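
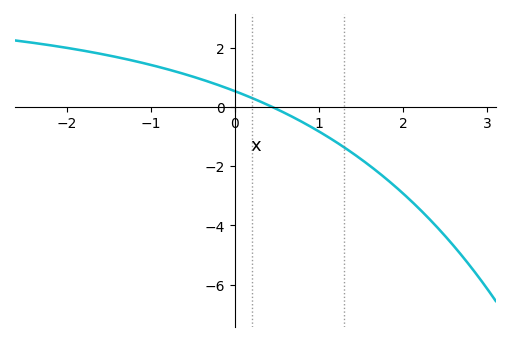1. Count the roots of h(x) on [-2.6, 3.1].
1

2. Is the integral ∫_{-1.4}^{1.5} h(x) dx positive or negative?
positive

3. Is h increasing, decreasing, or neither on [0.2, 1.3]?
decreasing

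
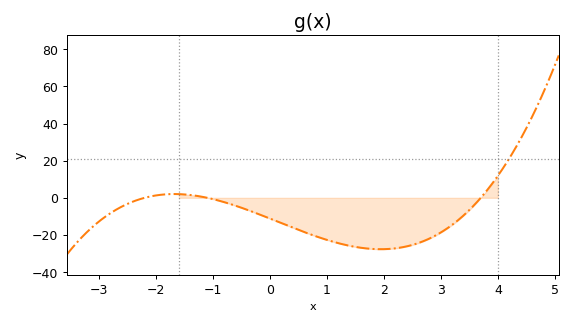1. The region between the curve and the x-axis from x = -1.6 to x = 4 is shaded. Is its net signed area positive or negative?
negative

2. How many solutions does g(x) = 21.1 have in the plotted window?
1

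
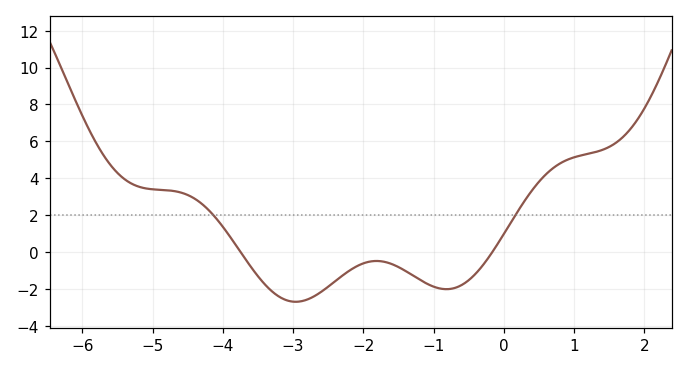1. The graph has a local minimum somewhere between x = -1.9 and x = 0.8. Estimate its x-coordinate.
-0.8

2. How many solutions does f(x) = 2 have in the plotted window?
2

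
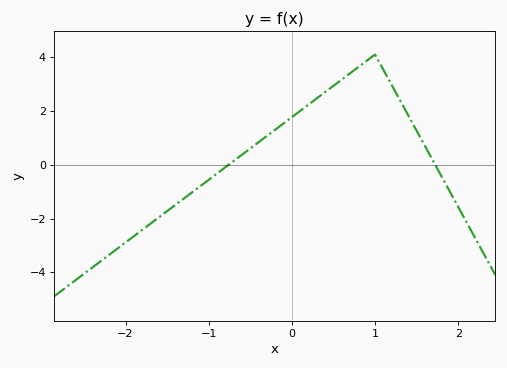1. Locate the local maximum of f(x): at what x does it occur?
1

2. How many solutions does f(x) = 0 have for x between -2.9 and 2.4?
2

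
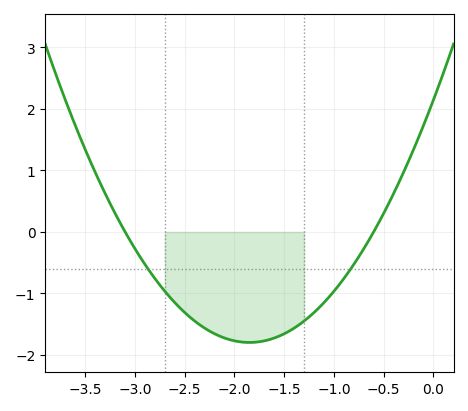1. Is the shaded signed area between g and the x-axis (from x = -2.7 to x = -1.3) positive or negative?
negative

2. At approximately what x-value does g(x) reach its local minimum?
-1.8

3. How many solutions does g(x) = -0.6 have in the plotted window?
2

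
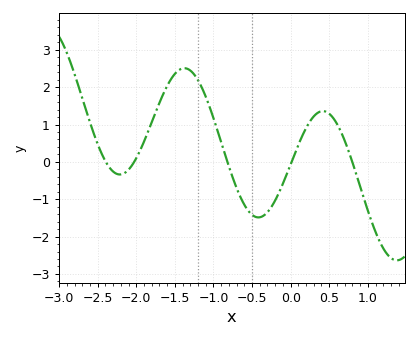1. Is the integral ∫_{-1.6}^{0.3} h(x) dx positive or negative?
positive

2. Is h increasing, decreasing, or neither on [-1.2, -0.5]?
decreasing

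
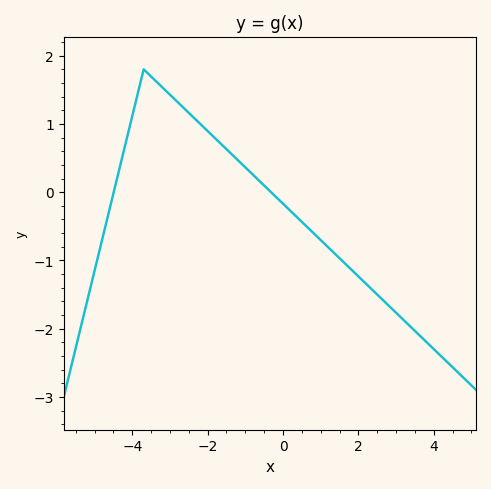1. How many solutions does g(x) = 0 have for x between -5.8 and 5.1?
2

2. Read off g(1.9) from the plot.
-1.18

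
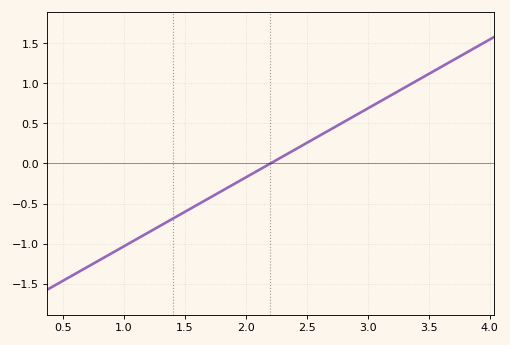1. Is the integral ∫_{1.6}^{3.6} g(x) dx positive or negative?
positive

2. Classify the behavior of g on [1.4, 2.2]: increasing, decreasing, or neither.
increasing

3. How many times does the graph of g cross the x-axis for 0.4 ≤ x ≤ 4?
1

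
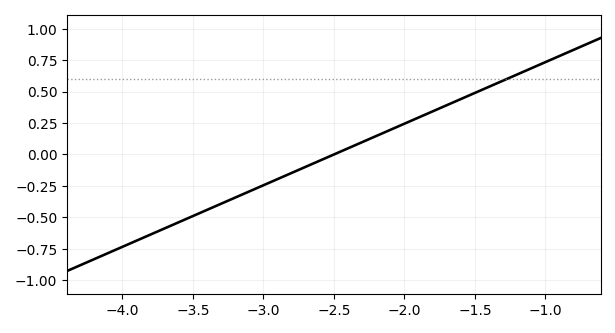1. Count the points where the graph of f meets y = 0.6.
1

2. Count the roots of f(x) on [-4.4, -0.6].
1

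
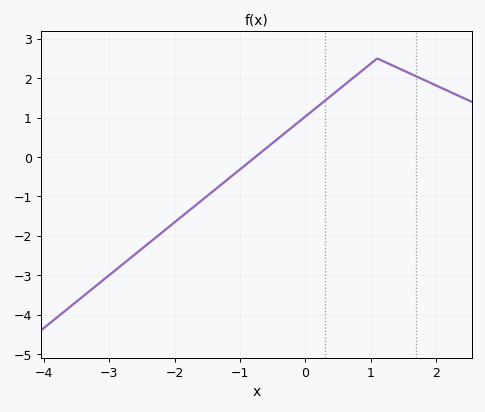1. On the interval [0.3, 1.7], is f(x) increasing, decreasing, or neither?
neither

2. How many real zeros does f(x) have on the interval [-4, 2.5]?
1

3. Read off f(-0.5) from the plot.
0.356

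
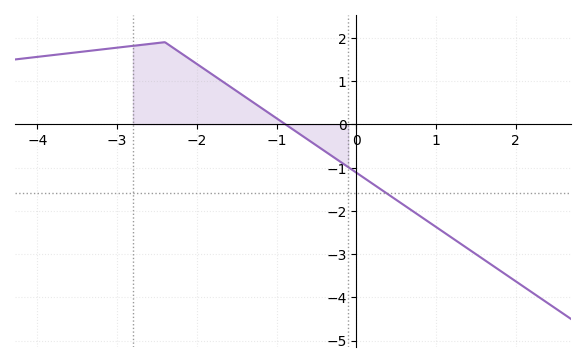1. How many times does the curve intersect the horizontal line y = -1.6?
1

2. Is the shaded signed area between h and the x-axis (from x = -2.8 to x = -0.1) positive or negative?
positive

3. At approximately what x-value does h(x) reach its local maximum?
-2.4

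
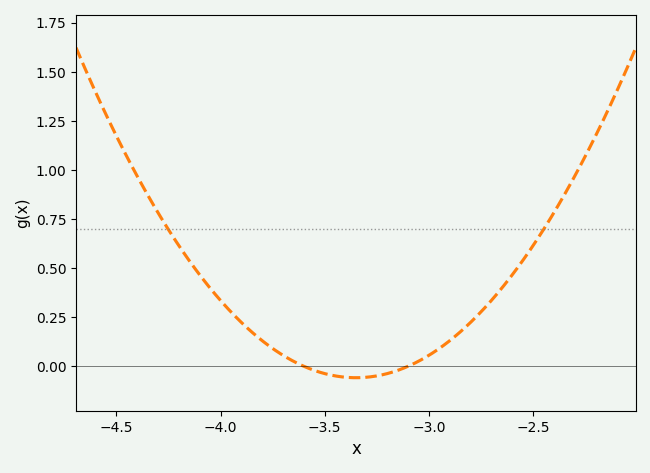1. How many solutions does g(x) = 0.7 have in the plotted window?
2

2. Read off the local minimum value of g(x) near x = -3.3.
-0.058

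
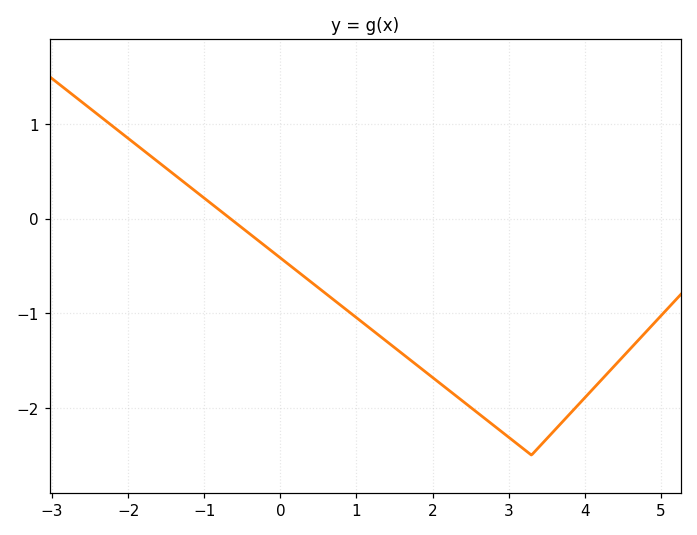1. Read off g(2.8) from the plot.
-2.2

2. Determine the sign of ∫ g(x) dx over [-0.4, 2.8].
negative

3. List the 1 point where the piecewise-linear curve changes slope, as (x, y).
(3.3, -2.5)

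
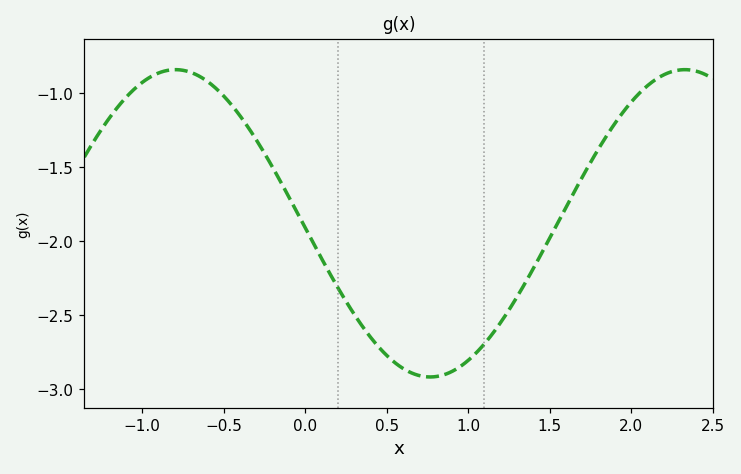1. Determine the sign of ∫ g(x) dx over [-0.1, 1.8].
negative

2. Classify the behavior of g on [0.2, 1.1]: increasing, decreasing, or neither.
neither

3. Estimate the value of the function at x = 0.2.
-2.31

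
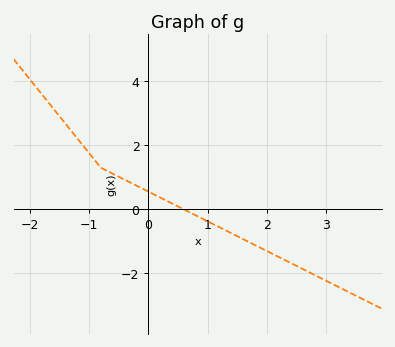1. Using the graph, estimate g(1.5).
-0.8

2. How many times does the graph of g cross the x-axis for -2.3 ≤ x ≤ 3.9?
1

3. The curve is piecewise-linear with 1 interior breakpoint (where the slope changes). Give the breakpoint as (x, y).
(-0.8, 1.3)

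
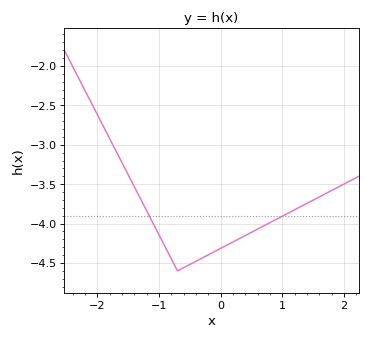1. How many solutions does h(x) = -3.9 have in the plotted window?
2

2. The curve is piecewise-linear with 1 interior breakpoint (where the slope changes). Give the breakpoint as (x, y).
(-0.7, -4.6)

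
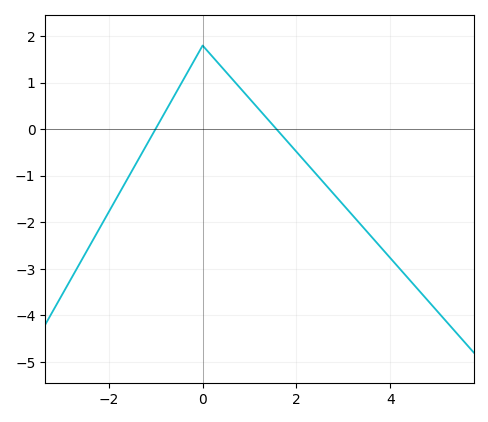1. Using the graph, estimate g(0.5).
1.23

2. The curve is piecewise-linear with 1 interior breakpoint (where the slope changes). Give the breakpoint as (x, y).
(0, 1.8)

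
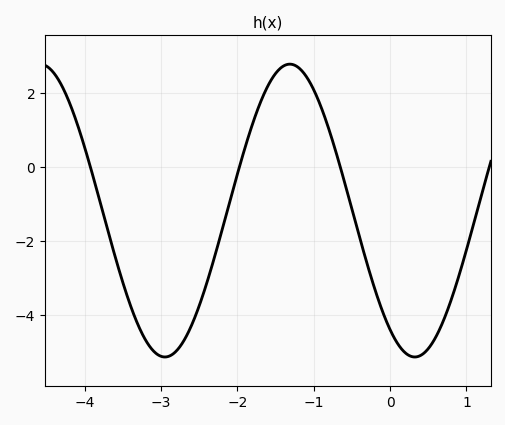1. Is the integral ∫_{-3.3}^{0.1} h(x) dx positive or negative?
negative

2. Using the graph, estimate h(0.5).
-4.8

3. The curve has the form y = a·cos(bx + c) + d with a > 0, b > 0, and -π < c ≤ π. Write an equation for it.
y = 3.95cos(1.9x + 2.5) - 1.17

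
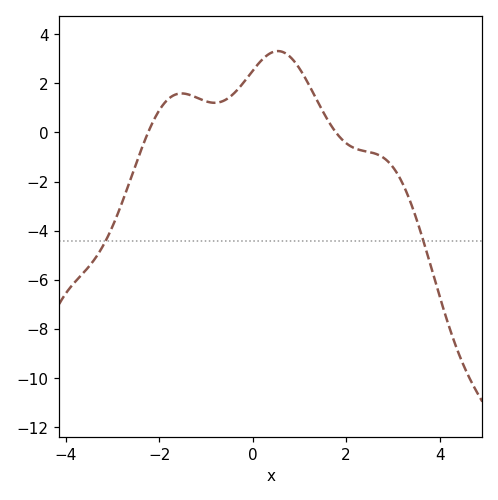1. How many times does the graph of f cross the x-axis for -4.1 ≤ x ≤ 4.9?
2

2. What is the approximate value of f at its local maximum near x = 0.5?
3.31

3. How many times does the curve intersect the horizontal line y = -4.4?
2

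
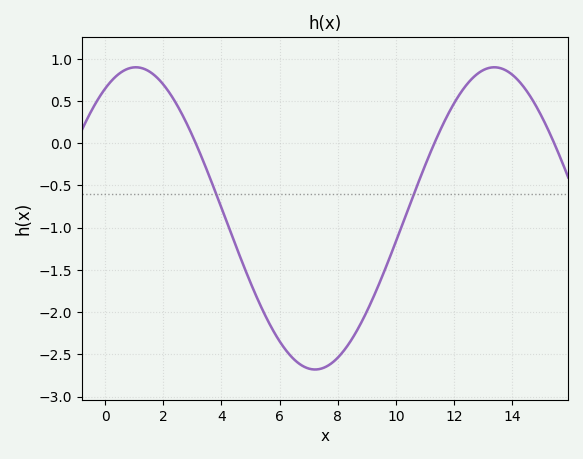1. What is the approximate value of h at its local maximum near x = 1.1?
0.9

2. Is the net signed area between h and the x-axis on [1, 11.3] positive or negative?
negative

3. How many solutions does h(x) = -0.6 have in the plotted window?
2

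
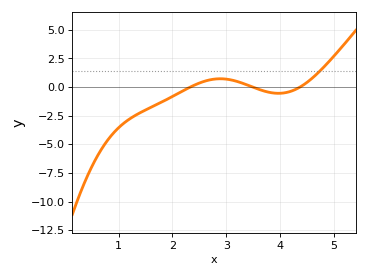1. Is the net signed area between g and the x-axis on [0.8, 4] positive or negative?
negative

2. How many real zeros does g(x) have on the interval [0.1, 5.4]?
3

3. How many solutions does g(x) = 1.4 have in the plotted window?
1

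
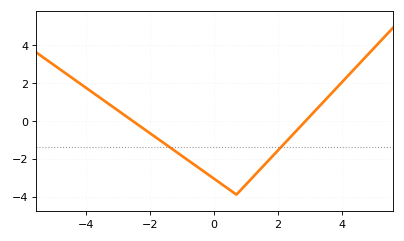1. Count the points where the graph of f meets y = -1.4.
2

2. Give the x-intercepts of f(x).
-2.55, 2.87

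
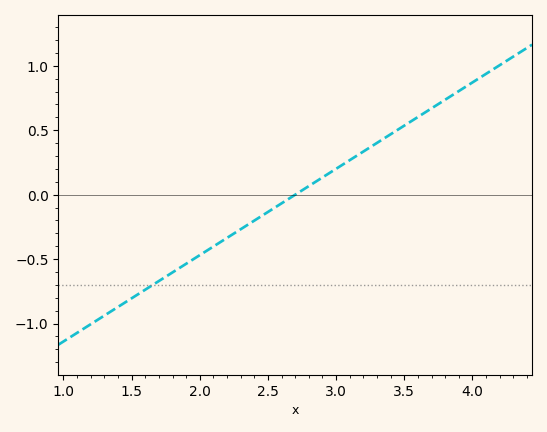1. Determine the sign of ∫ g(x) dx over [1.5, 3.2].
negative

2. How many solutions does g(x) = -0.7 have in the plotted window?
1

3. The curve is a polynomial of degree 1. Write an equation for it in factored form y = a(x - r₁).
y = 0.67(x - 2.7)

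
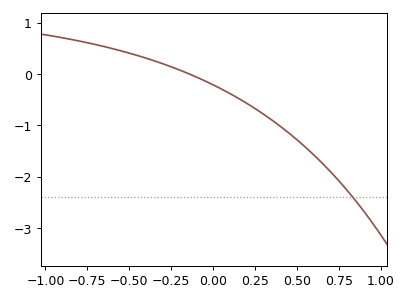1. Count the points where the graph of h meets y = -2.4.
1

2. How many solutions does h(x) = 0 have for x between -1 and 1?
1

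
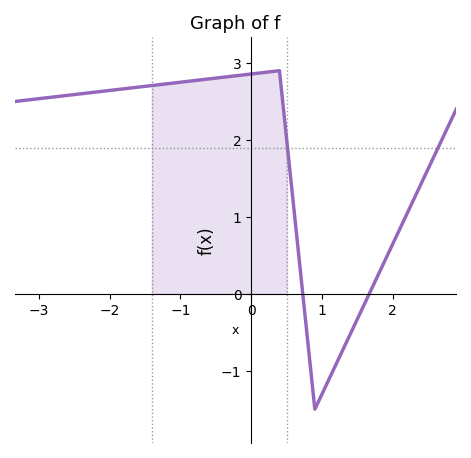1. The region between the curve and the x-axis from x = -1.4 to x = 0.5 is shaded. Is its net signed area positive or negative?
positive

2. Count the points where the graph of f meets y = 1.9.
2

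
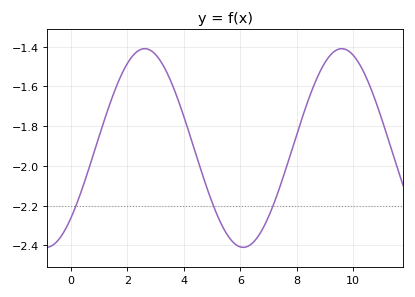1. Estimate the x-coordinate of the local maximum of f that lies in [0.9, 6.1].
2.61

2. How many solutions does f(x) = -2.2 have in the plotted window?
3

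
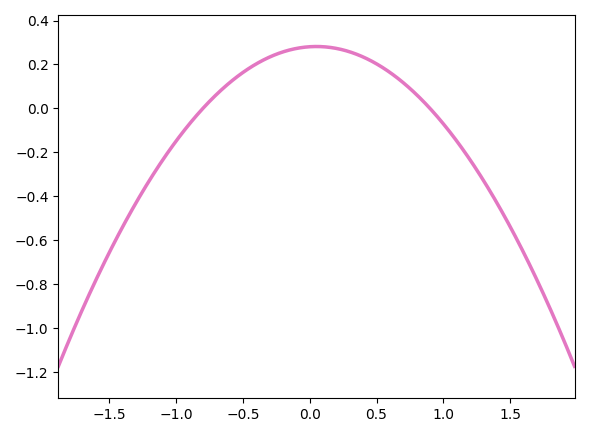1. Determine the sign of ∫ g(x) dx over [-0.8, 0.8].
positive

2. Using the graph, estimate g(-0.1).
0.273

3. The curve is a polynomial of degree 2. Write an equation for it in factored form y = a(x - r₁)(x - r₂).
y = -0.39(x + 0.8)(x - 0.9)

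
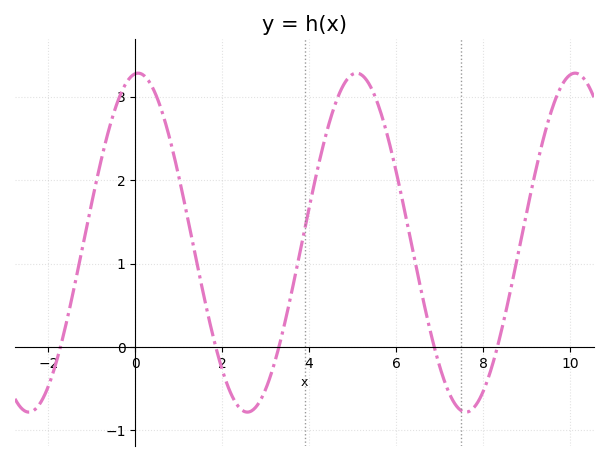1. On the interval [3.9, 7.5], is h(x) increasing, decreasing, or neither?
neither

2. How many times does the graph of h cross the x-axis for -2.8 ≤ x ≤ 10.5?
5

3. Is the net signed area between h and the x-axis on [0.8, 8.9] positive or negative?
positive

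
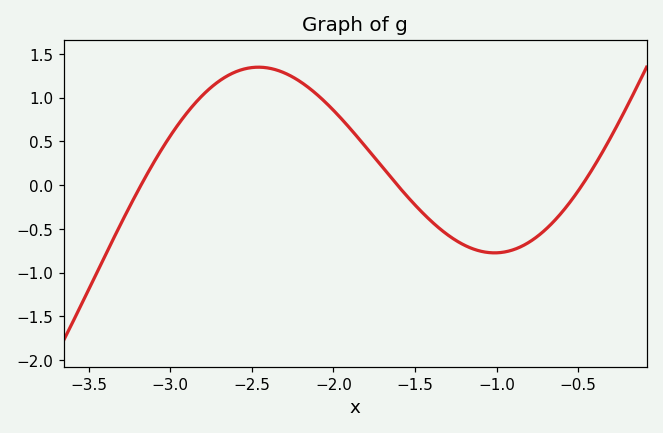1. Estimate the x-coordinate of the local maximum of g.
-2.45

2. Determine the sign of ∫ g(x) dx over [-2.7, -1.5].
positive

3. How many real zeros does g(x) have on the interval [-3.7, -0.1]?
3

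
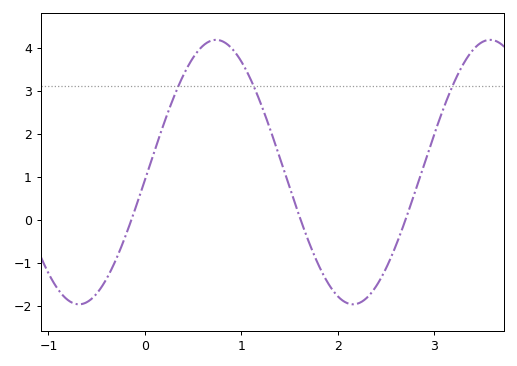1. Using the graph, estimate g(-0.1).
0.256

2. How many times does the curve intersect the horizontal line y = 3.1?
3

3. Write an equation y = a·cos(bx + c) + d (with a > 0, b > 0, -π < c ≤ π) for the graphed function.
y = 3.07cos(2.21x - 1.63) + 1.11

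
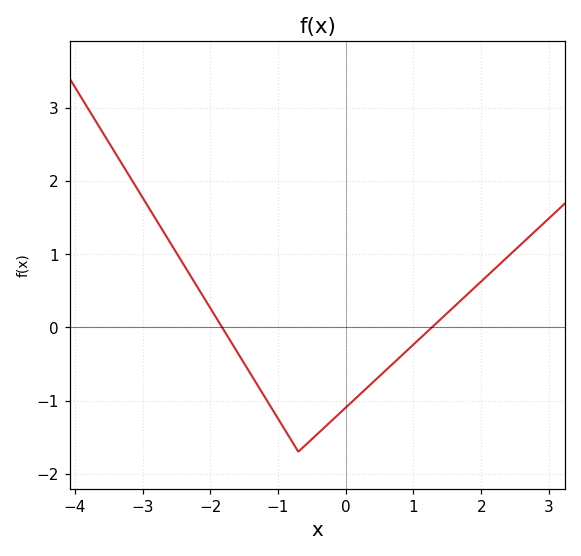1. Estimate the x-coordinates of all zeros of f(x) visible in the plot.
-1.8, 1.3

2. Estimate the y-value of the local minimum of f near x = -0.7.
-1.7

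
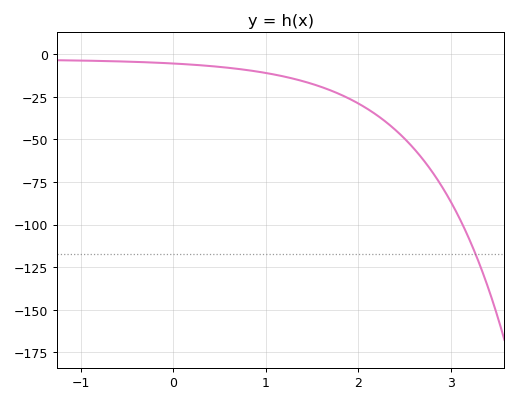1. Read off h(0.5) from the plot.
-7.41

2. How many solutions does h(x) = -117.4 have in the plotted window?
1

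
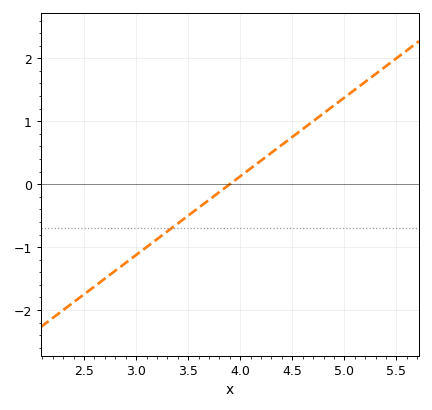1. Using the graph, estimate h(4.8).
1.1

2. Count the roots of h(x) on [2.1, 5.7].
1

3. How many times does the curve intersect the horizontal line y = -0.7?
1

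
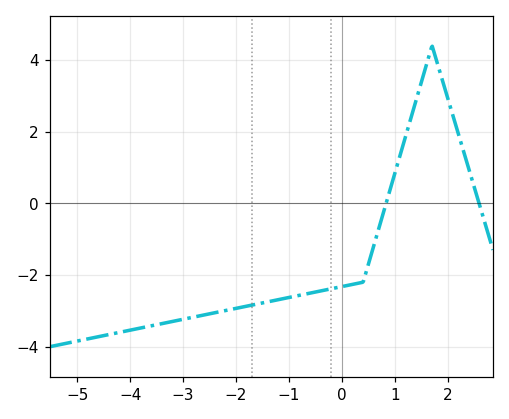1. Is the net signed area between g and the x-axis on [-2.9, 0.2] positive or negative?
negative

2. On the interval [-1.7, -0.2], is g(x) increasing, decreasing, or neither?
increasing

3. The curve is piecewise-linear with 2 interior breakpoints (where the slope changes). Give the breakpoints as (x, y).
(0.4, -2.2); (1.7, 4.4)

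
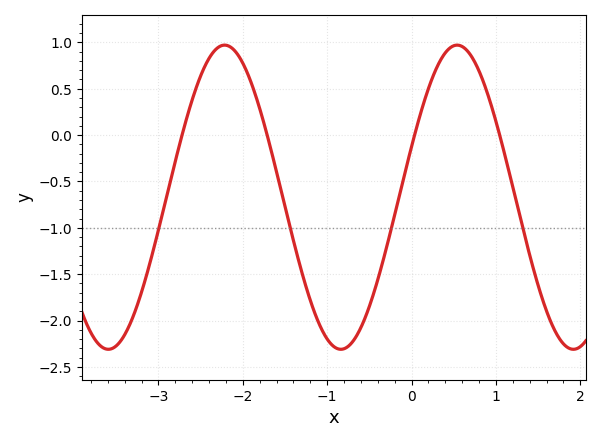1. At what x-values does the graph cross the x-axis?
-2.7, -1.7, 0, 1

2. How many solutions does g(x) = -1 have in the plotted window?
4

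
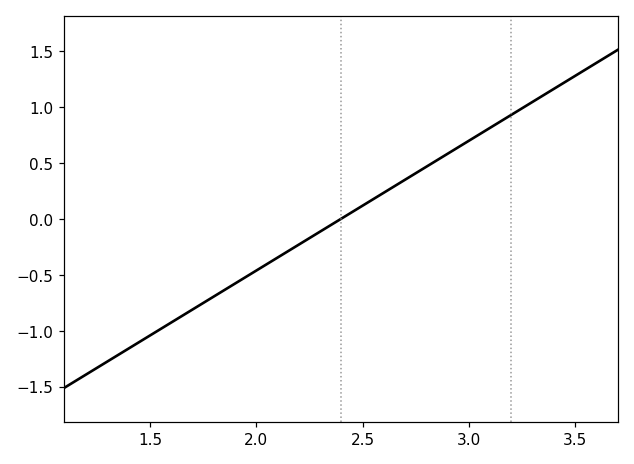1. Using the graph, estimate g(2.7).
0.35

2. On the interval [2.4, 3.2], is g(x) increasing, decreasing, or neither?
increasing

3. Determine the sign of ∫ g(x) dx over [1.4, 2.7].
negative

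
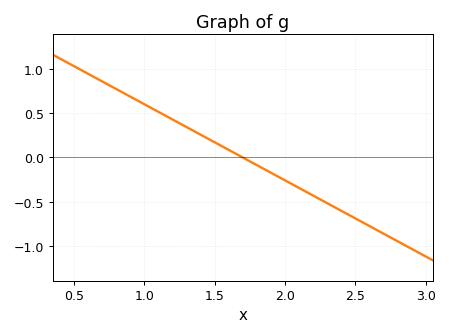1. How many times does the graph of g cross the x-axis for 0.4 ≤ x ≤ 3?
1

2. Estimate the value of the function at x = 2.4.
-0.602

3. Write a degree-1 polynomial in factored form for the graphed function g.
y = -0.86(x - 1.7)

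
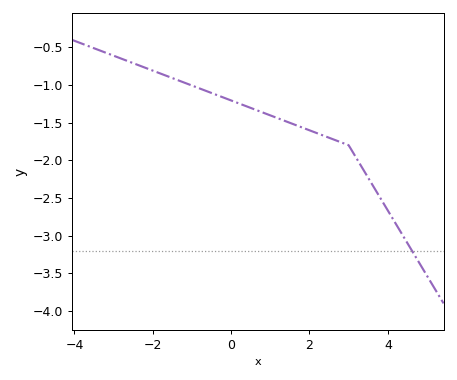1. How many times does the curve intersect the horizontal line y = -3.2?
1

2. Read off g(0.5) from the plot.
-1.3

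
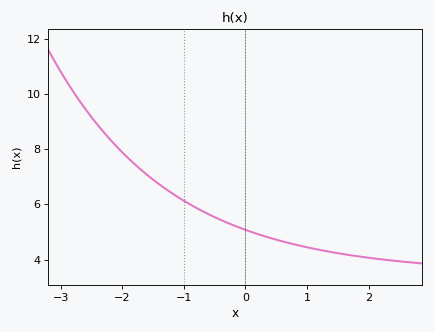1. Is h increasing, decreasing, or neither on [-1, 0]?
decreasing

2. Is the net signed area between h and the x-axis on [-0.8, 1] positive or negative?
positive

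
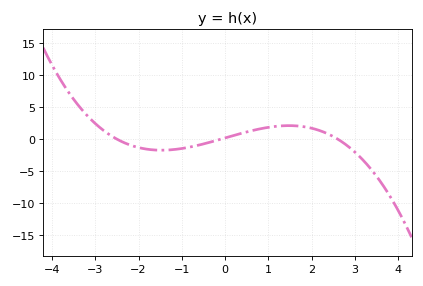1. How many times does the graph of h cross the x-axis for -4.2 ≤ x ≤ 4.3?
3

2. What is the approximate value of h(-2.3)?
-0.5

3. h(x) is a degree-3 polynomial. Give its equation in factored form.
y = -0.3(x + 2.5)(x + 0.1)(x - 2.6)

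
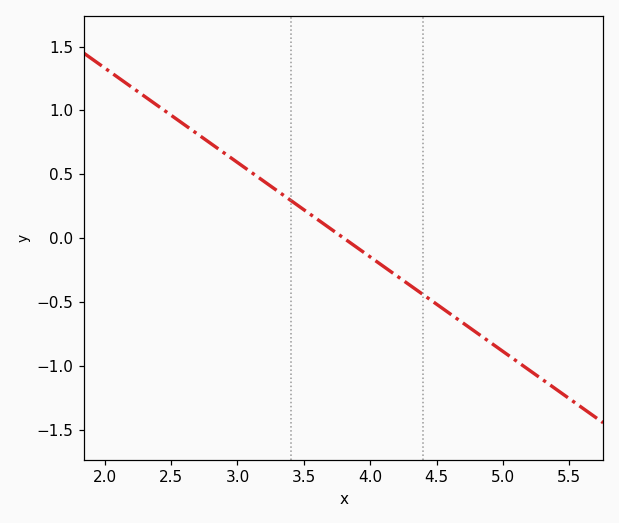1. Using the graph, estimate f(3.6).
0.15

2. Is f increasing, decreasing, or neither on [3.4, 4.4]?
decreasing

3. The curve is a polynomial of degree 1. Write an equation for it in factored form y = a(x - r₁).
y = -0.74(x - 3.8)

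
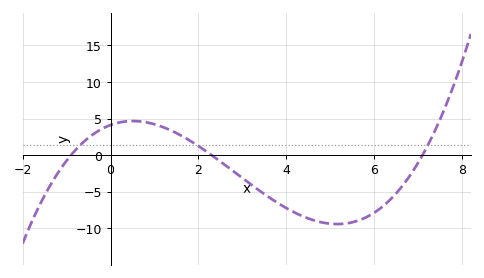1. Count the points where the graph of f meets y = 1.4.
3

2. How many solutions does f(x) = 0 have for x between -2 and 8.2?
3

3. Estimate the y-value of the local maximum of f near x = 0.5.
4.66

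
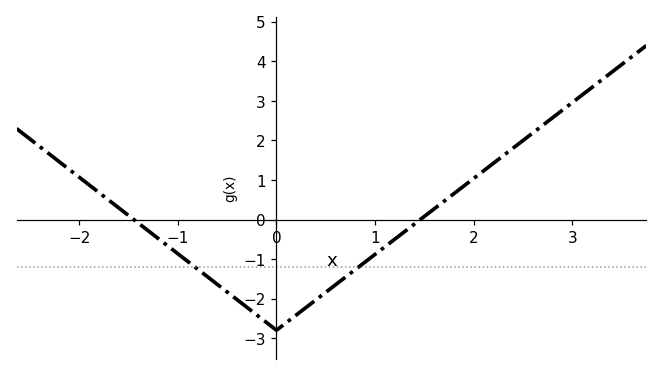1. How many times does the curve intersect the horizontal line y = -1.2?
2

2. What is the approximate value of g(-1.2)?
-0.5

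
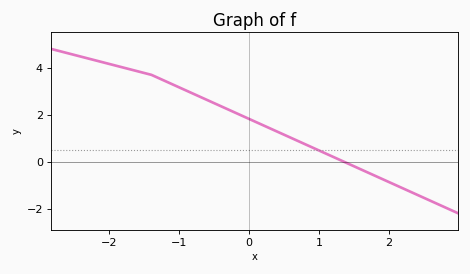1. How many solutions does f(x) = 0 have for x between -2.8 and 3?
1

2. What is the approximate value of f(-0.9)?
3.03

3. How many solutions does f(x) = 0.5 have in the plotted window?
1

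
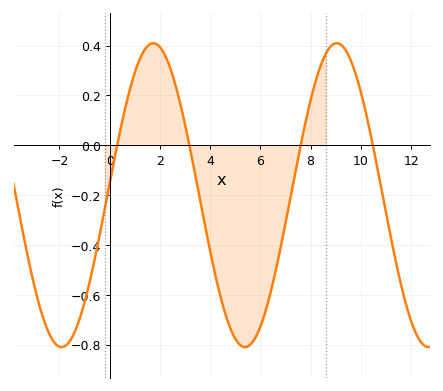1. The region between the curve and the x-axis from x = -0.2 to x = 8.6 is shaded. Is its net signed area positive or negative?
negative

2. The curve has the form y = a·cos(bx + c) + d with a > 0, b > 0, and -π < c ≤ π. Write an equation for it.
y = 0.61cos(0.86x - 1.49) - 0.2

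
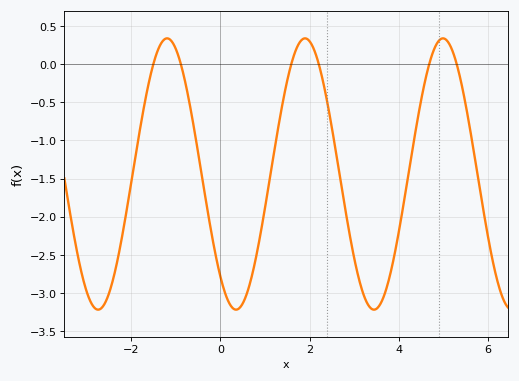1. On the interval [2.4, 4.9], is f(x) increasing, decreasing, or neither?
neither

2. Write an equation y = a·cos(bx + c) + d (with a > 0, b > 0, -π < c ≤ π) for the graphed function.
y = 1.78cos(2.03x + 2.43) - 1.44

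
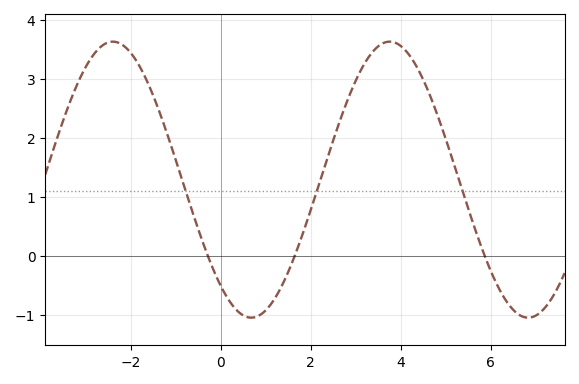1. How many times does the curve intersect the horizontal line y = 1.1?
3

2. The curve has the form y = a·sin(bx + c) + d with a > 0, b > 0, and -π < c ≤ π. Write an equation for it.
y = 2.34sin(1.02x - 2.26) + 1.29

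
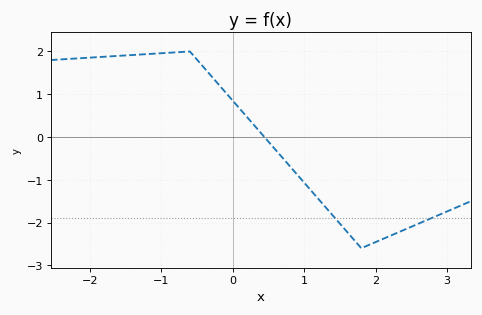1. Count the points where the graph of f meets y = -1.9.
2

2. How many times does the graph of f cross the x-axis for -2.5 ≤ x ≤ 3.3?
1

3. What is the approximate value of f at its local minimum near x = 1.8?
-2.6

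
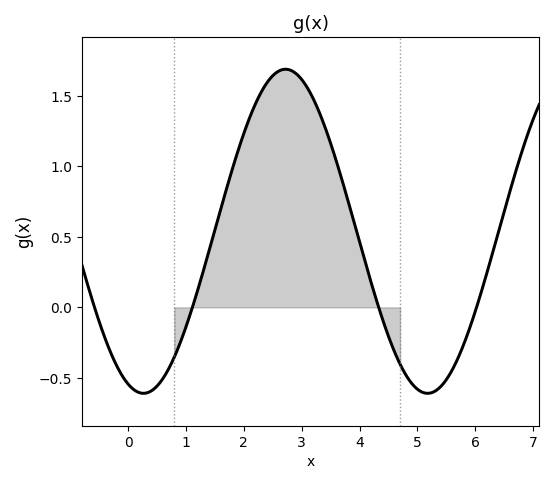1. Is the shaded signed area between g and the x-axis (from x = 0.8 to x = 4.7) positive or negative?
positive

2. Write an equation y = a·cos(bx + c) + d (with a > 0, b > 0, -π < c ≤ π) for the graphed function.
y = 1.15cos(1.3x + 2.8) + 0.54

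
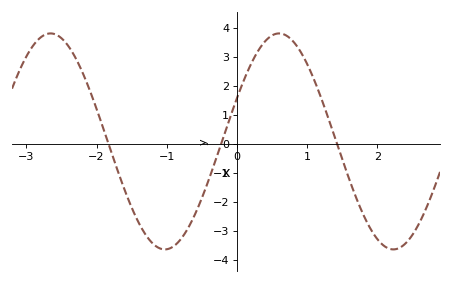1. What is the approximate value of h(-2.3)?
2.97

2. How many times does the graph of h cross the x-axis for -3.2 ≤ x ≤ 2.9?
3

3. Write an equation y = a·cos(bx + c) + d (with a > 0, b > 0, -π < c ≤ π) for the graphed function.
y = 3.73cos(1.93x - 1.16) + 0.08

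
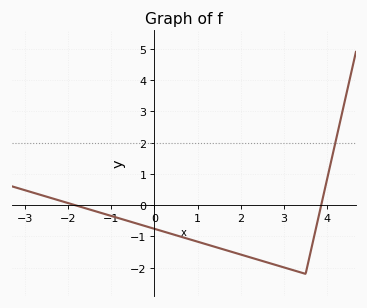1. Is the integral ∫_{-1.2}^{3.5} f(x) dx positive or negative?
negative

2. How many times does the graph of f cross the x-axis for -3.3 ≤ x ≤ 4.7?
2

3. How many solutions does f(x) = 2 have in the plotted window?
1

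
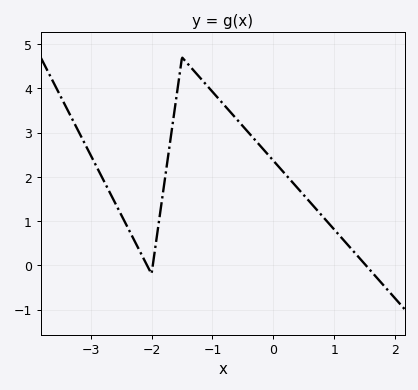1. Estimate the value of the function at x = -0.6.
3.3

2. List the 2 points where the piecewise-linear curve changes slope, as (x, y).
(-2, -0.2); (-1.5, 4.7)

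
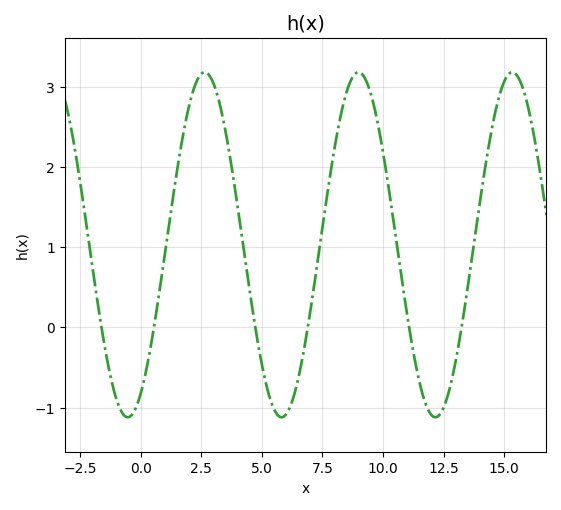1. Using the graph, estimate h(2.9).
3.11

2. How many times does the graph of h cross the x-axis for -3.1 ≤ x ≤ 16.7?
6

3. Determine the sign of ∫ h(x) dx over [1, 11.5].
positive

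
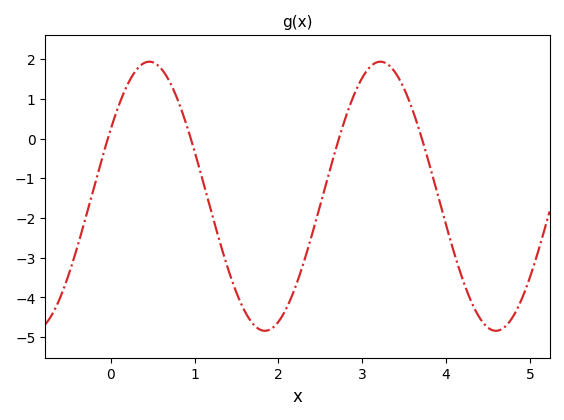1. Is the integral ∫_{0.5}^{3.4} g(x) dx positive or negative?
negative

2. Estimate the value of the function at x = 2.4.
-2.42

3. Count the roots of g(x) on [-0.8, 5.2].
4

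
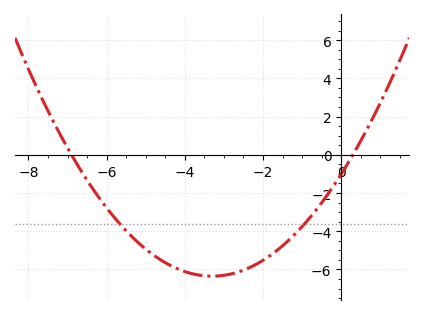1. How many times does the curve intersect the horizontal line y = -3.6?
2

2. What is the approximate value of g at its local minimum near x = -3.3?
-6.35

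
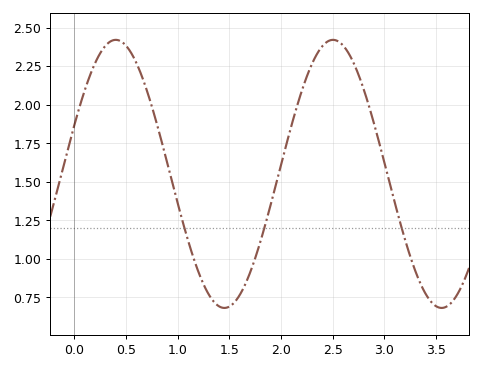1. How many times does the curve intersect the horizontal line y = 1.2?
3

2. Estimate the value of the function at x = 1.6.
0.763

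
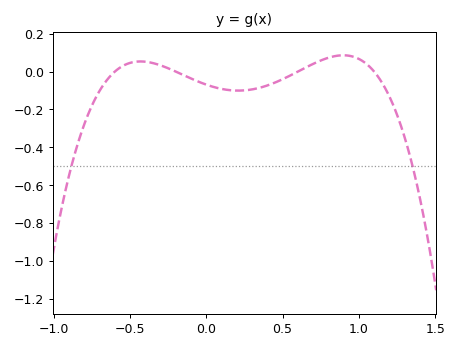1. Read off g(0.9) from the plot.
0.08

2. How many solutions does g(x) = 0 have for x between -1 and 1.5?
4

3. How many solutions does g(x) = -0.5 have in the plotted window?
2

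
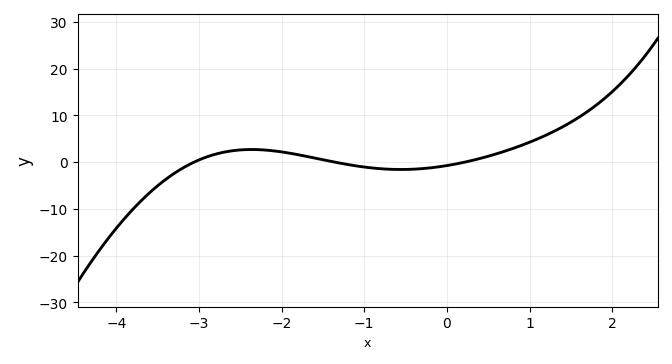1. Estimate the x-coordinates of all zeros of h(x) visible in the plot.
-3.06, -1.36, 0.224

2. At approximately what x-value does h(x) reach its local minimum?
-0.559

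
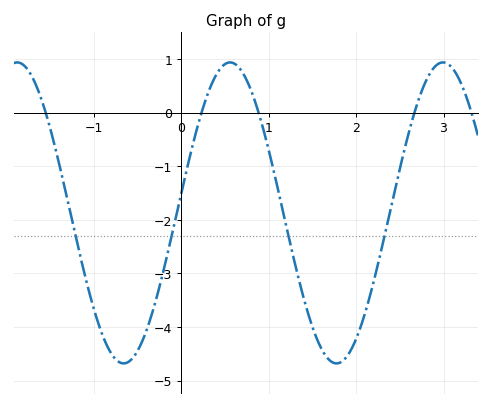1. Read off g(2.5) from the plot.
-1.05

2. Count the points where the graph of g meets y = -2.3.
4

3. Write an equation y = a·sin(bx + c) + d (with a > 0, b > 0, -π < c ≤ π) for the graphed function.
y = 2.81sin(2.58x + 0.13) - 1.87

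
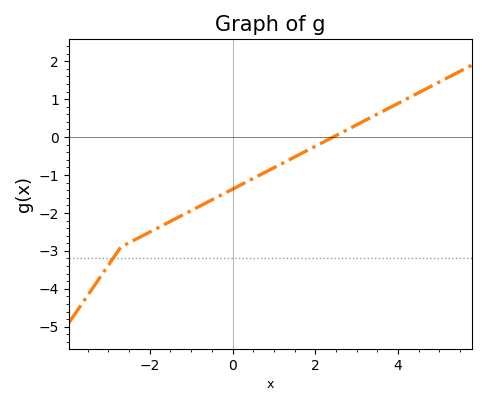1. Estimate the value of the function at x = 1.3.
-0.6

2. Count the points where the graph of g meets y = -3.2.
1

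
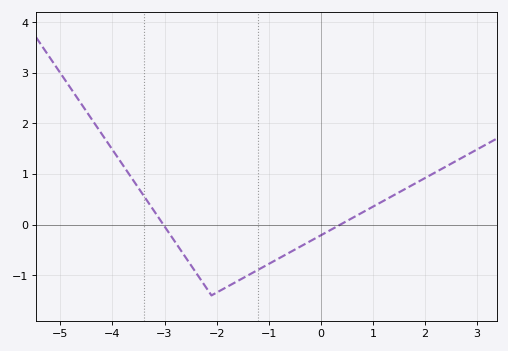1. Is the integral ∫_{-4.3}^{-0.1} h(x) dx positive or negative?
negative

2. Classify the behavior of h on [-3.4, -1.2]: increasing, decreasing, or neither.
neither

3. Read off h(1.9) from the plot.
0.9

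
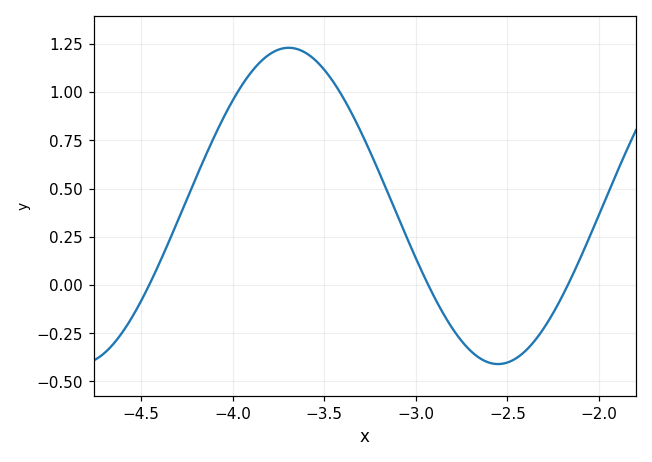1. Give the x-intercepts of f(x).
-4.45, -2.95, -2.15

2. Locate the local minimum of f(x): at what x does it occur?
-2.55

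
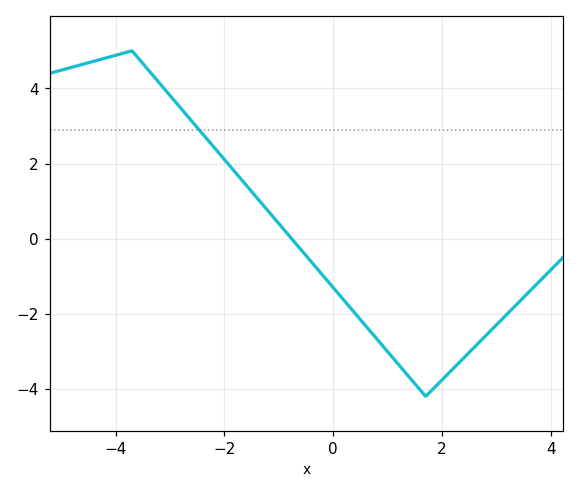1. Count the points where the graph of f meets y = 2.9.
1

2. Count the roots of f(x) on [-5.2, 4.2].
1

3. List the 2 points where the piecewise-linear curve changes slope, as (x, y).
(-3.7, 5); (1.7, -4.2)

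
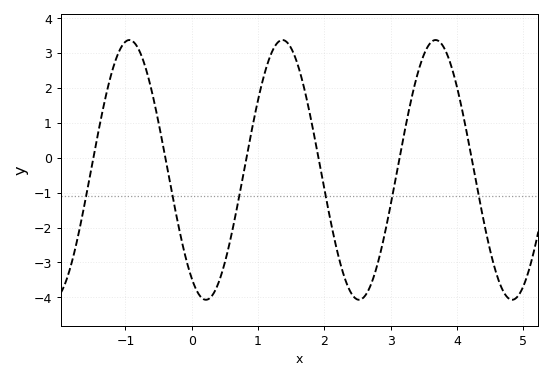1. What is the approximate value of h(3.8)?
3.2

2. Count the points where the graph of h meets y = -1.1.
6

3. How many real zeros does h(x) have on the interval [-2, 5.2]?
6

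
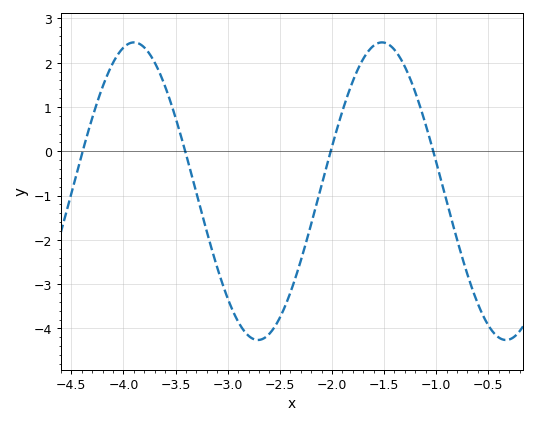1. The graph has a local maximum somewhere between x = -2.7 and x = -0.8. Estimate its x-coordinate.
-1.52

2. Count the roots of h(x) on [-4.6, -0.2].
4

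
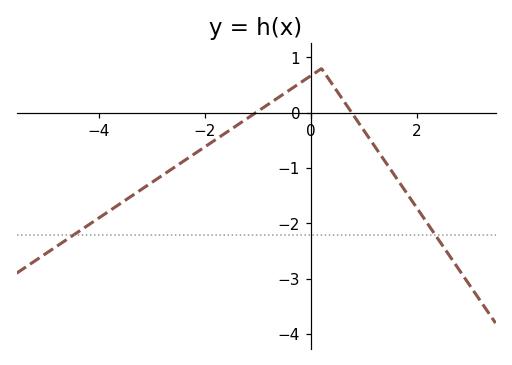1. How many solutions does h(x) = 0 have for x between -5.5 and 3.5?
2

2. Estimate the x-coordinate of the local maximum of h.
0.2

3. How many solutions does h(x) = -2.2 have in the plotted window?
2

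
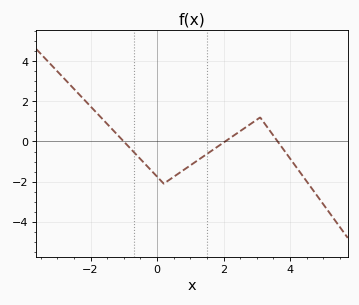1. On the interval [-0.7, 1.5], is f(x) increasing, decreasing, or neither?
neither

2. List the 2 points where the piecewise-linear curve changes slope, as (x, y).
(0.2, -2.1); (3.1, 1.2)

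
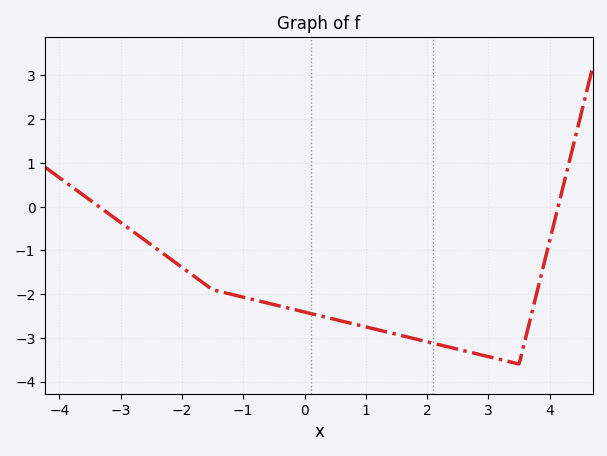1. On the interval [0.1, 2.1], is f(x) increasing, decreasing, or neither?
decreasing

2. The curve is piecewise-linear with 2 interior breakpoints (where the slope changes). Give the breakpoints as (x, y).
(-1.5, -1.9); (3.5, -3.6)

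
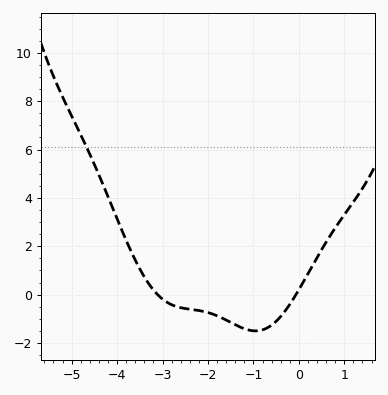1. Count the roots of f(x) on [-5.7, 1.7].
2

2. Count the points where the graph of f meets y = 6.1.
1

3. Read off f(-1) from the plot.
-1.4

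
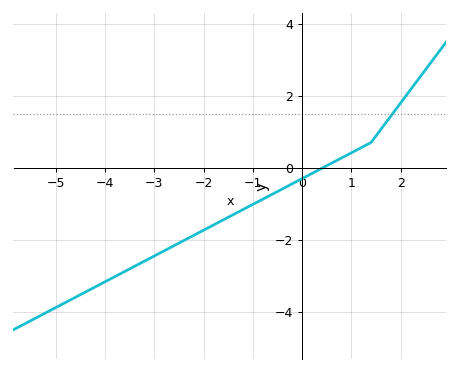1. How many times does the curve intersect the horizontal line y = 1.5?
1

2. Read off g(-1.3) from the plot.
-1.23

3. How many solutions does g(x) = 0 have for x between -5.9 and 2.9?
1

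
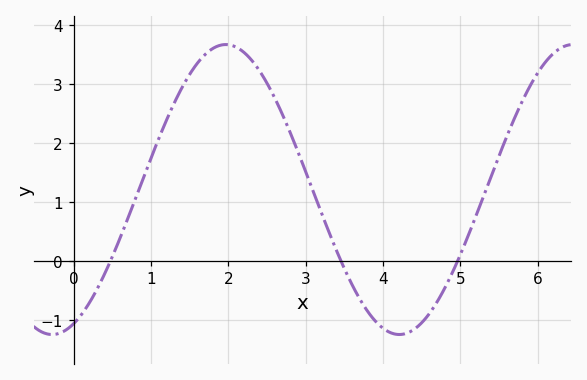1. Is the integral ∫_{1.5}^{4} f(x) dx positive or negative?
positive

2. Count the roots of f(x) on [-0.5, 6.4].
3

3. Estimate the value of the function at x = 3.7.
-0.7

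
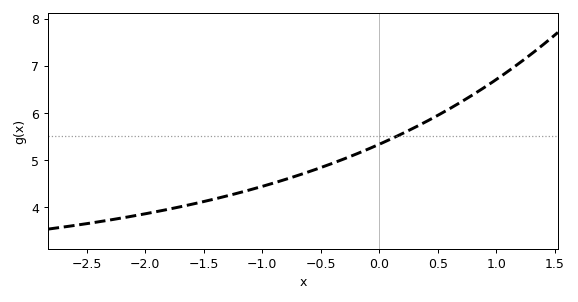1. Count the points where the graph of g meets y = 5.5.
1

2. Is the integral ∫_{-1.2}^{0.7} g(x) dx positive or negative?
positive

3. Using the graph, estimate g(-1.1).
4.37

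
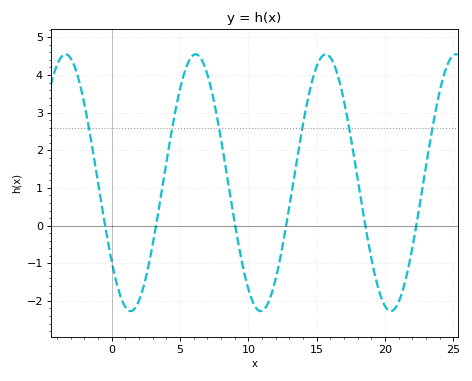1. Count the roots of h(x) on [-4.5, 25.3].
6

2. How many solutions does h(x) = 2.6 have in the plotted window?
6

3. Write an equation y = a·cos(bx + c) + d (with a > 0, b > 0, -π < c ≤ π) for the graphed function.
y = 3.41cos(0.66x + 2.23) + 1.14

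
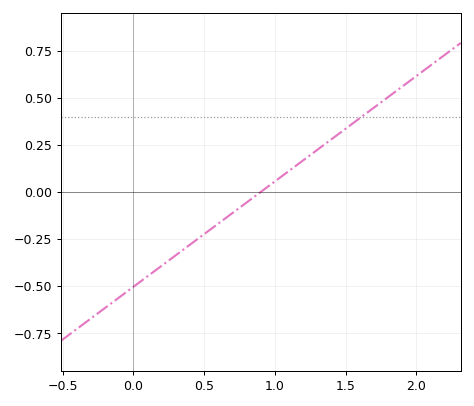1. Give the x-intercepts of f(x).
0.9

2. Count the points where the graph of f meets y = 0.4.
1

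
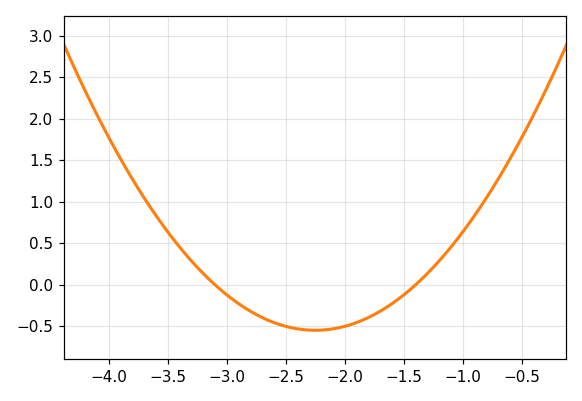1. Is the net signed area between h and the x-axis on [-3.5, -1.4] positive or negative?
negative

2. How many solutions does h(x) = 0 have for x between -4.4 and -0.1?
2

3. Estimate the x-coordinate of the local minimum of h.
-2.25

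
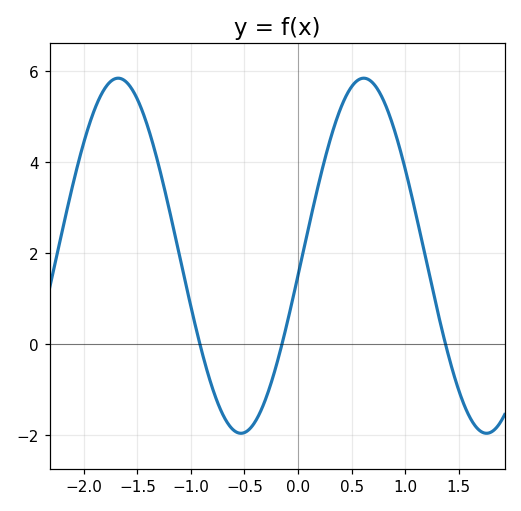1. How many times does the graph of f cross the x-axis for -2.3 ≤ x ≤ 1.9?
3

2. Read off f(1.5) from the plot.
-1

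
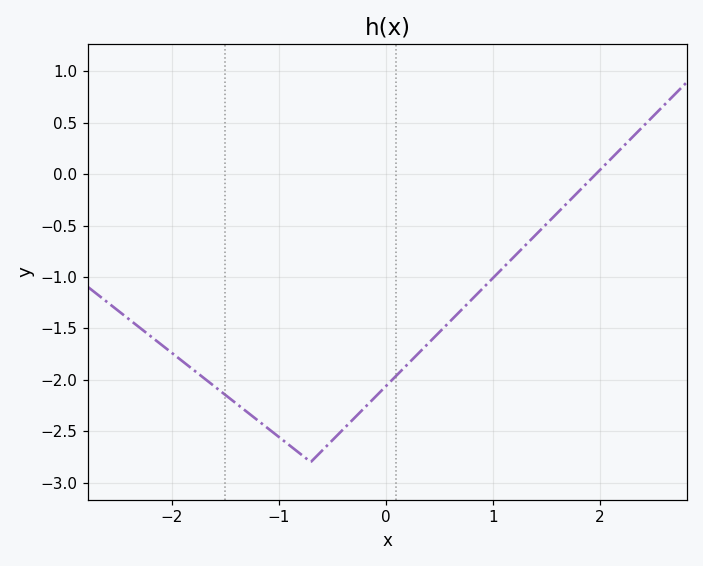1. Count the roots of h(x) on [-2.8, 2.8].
1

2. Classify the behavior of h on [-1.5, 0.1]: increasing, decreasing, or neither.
neither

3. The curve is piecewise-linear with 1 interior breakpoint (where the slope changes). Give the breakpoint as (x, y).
(-0.7, -2.8)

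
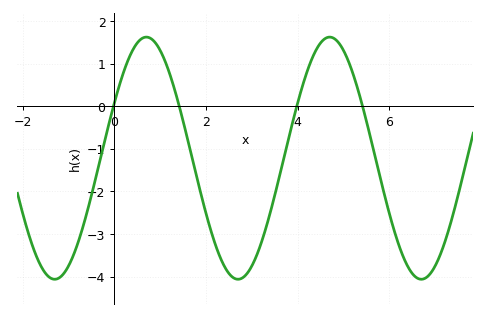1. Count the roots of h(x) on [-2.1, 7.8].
4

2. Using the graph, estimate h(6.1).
-2.88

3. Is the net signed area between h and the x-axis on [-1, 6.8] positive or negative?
negative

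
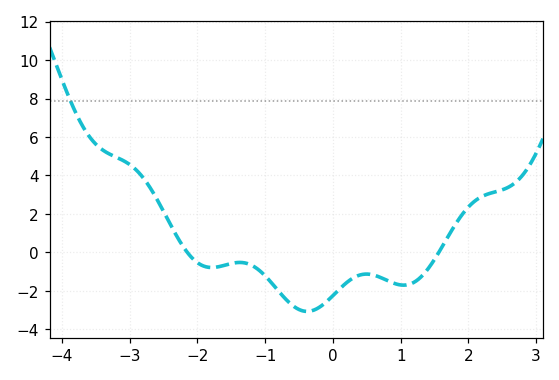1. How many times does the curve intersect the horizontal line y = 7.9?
1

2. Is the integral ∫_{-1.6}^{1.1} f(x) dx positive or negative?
negative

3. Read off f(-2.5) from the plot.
2.2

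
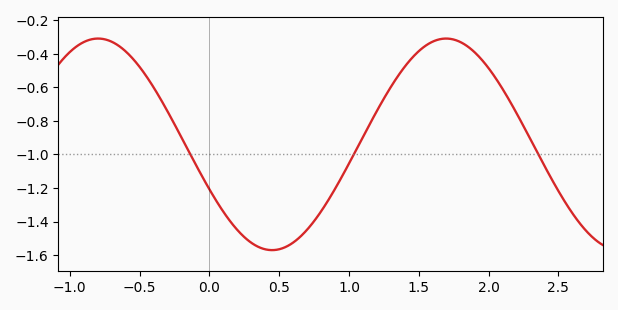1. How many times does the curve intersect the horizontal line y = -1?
3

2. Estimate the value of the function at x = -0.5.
-0.48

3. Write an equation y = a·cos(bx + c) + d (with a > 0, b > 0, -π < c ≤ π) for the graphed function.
y = 0.63cos(2.5x + 2) - 0.94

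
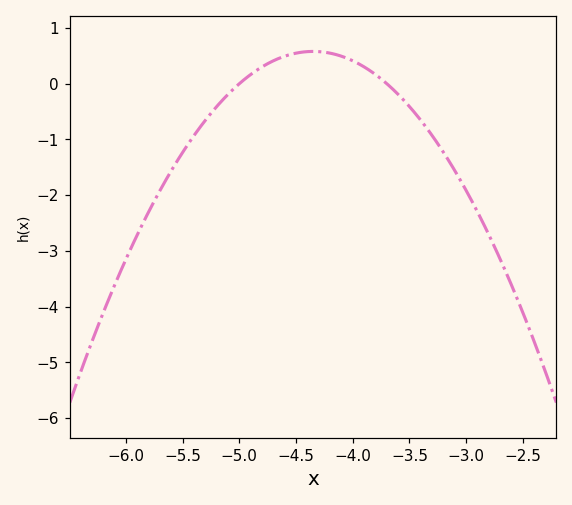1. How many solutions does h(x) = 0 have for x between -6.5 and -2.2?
2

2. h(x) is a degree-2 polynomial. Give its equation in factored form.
y = -1.37(x + 5)(x + 3.7)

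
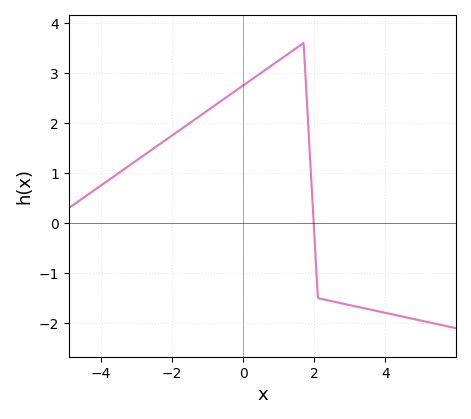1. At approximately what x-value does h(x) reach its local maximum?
1.6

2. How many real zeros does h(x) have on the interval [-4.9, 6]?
1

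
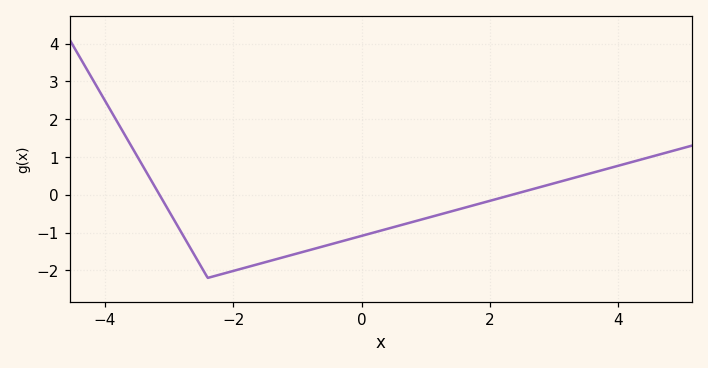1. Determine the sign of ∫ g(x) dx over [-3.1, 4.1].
negative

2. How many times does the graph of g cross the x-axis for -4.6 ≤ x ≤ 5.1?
2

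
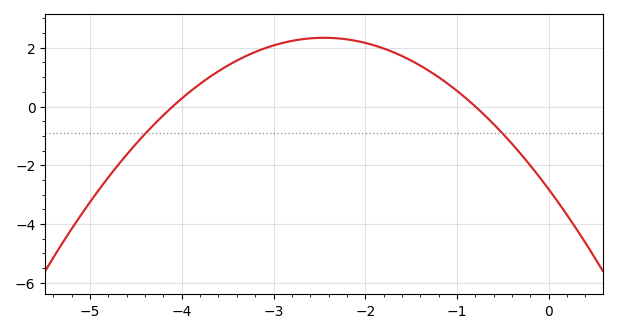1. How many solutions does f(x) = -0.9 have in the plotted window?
2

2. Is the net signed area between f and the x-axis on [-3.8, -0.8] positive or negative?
positive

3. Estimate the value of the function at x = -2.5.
2.34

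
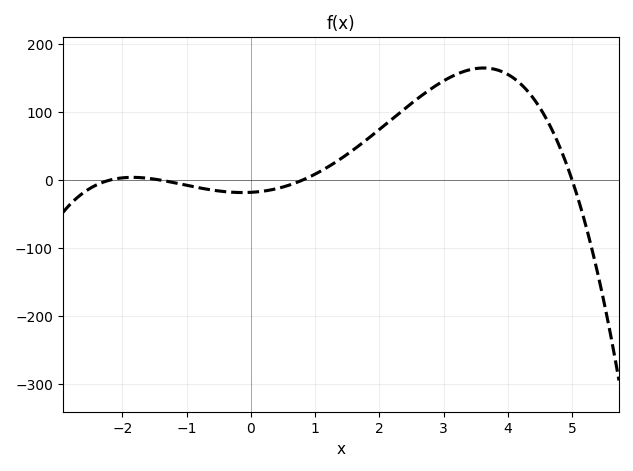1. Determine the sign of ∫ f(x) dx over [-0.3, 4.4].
positive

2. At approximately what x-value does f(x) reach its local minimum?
-0.2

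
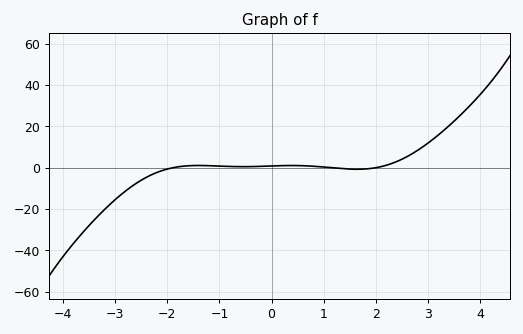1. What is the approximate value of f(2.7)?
6.82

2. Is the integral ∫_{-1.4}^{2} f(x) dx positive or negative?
positive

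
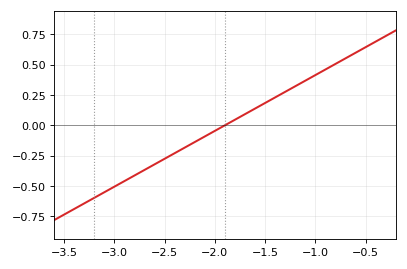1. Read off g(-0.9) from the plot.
0.46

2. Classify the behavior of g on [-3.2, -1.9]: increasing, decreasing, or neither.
increasing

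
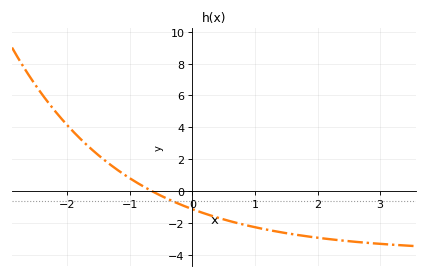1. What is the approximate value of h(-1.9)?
3.73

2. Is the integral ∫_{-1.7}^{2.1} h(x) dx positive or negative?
negative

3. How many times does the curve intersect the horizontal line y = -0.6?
1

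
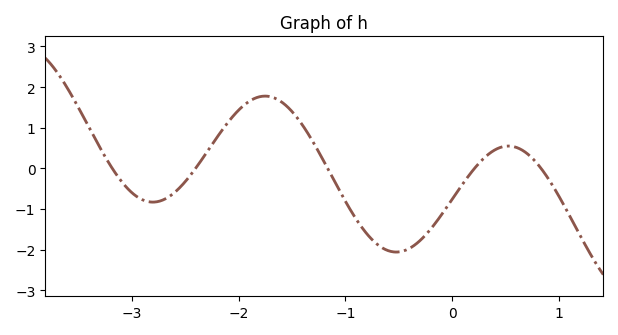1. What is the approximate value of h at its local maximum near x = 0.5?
0.5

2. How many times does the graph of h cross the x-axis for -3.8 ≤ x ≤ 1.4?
5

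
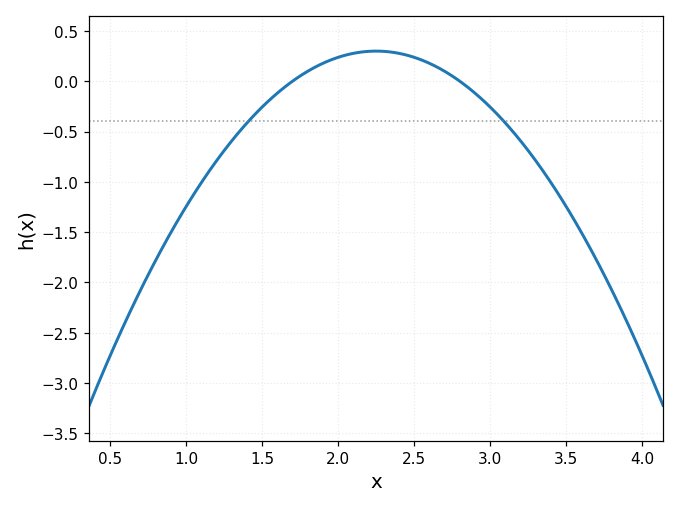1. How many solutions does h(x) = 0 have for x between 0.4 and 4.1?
2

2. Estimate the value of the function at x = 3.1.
-0.416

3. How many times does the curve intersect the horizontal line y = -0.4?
2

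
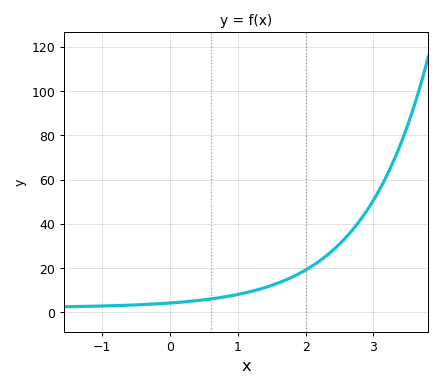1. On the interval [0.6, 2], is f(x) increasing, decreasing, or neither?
increasing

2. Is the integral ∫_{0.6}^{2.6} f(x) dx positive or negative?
positive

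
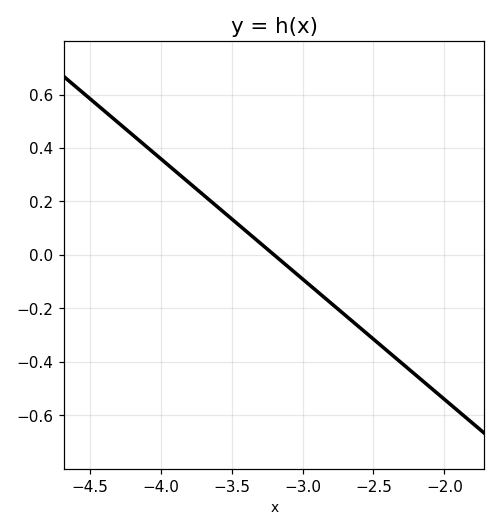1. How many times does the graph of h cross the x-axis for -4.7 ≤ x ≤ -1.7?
1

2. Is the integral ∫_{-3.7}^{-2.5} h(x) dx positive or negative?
negative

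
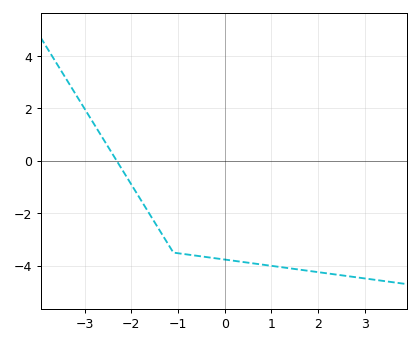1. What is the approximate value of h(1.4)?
-4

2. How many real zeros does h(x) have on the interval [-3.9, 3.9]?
1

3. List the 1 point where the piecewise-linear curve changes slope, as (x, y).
(-1.1, -3.5)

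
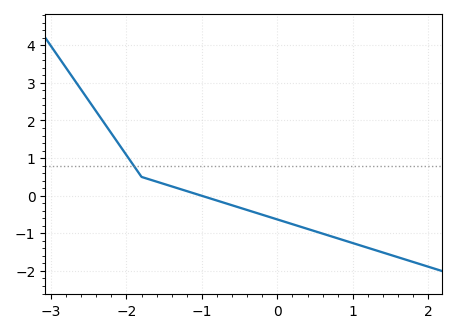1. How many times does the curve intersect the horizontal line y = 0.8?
1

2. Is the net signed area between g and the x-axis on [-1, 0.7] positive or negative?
negative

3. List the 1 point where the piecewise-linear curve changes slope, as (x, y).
(-1.8, 0.5)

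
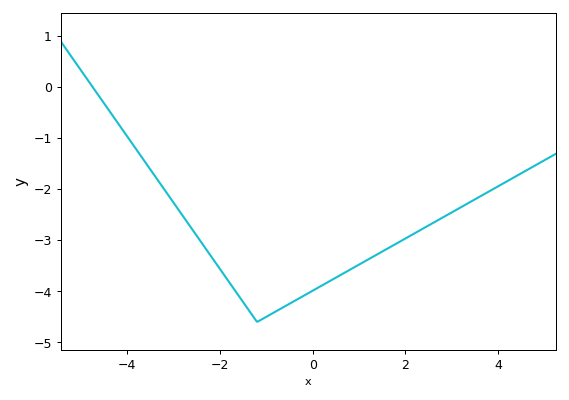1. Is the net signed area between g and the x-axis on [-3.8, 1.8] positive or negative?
negative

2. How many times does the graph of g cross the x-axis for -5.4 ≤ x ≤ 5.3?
1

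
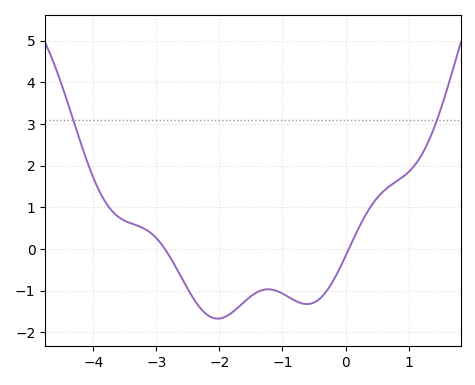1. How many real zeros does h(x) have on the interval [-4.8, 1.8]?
2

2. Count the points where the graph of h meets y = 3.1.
2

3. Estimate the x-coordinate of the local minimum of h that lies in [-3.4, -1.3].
-2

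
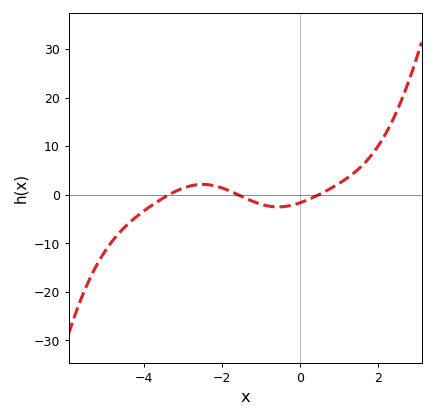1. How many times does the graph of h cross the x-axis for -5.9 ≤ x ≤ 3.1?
3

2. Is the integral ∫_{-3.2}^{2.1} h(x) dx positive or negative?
positive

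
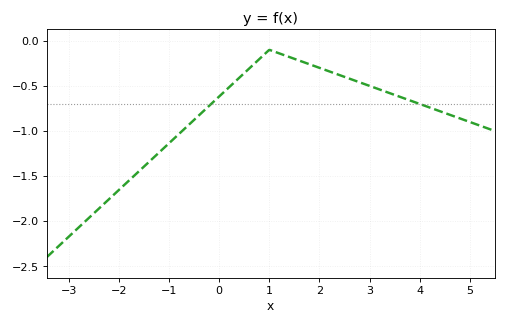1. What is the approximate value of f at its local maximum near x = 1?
-0.1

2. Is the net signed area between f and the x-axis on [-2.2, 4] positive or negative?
negative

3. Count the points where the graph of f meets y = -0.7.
2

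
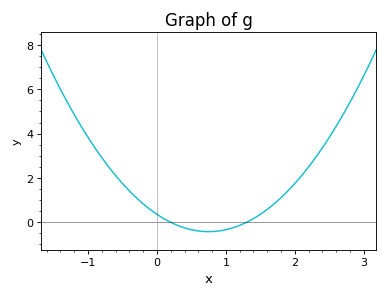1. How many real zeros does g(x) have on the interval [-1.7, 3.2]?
2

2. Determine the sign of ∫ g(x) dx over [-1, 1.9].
positive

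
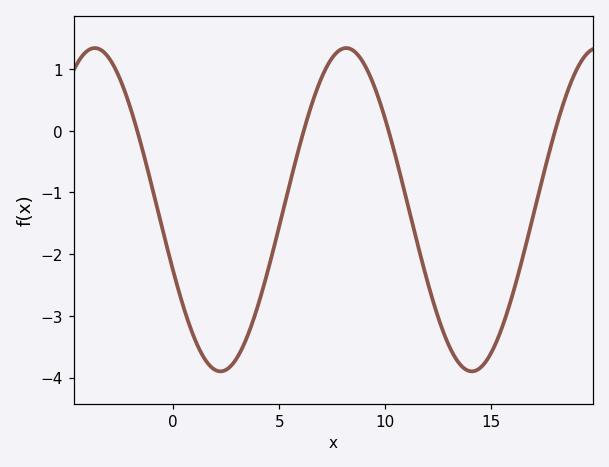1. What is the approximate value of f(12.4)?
-2.9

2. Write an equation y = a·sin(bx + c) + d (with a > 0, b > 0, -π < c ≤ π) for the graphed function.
y = 2.62sin(0.53x - 2.8) - 1.28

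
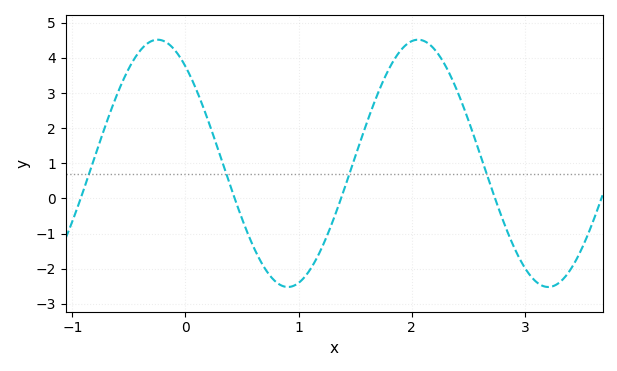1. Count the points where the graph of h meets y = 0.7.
4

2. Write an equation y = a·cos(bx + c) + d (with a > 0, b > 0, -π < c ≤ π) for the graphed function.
y = 3.52cos(2.7x + 0.67) + 1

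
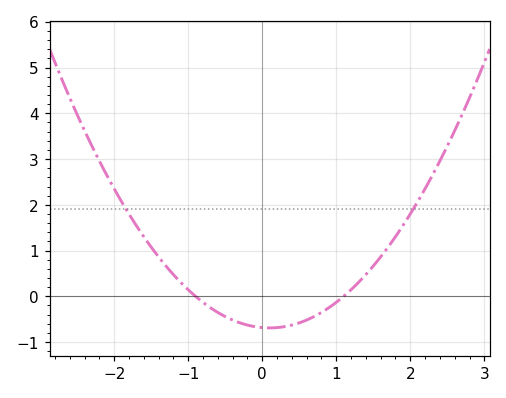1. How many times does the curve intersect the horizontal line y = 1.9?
2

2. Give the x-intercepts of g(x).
-0.9, 1.1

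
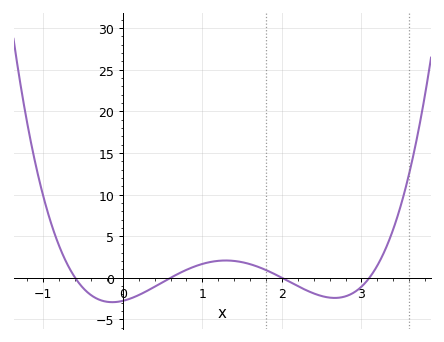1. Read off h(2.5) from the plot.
-2.19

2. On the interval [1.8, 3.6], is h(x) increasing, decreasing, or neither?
neither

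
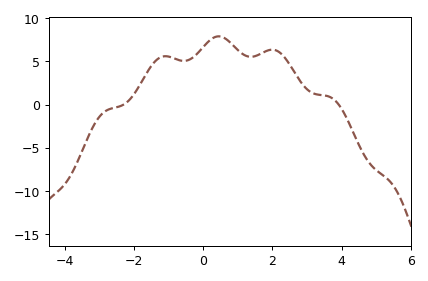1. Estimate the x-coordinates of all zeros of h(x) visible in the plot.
-2.4, 4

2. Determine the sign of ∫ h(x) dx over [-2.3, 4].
positive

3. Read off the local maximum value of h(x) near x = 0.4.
8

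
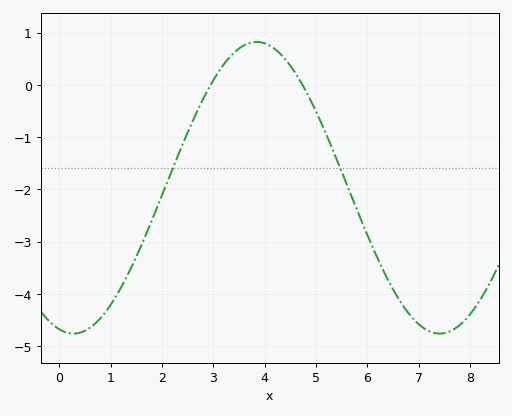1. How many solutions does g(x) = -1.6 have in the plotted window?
2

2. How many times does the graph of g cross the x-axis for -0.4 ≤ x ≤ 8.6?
2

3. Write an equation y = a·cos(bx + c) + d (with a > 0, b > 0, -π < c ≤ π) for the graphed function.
y = 2.79cos(0.88x + 2.9) - 1.97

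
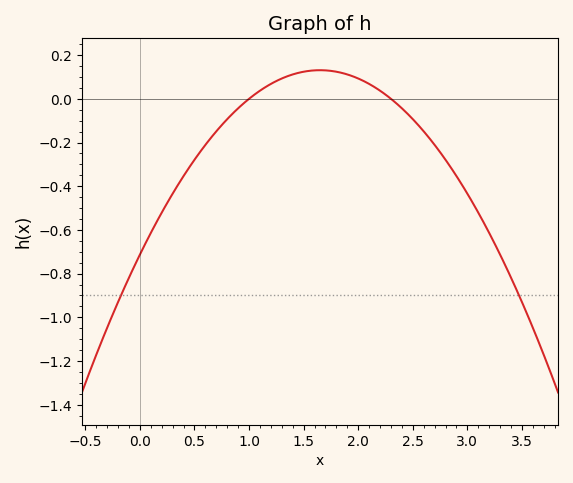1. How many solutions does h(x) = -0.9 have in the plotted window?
2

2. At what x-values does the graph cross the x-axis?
1, 2.3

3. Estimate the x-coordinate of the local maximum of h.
1.6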